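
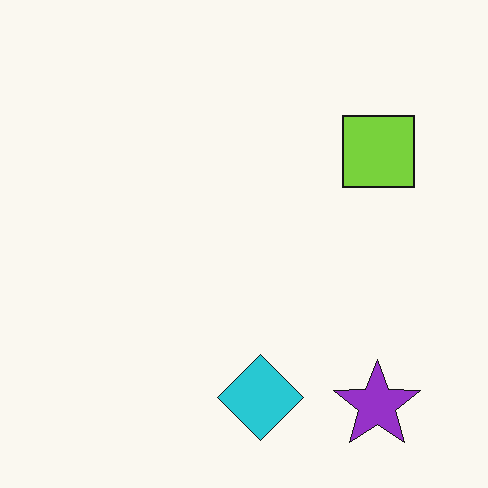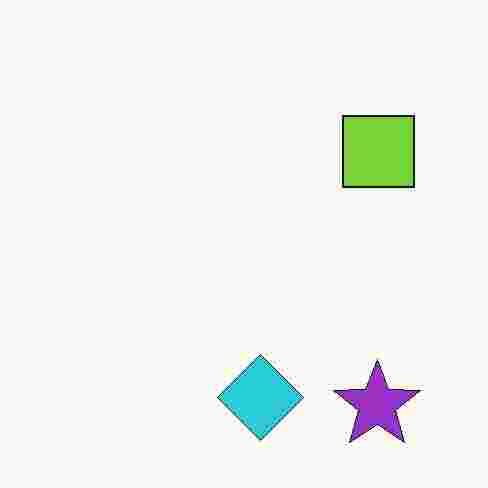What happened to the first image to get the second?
This is the original image degraded with heavy JPEG compression.

Blocky 8×8 compression artifacts appear around shape edges and the flat background shows ringing — characteristic JPEG degradation.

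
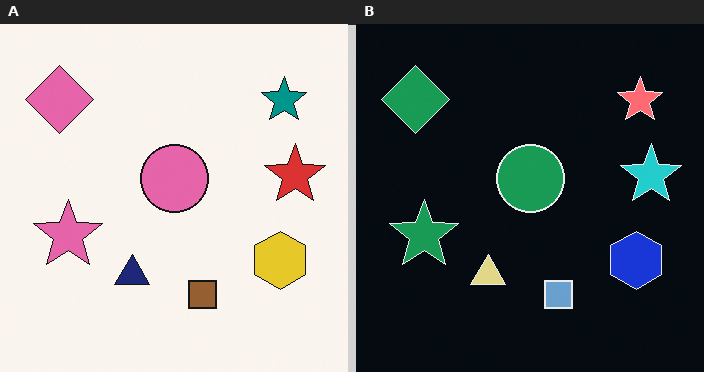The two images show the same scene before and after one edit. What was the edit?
Color-inverted (negative).

The light background has become dark and every shape's color is its complement — a photographic negative.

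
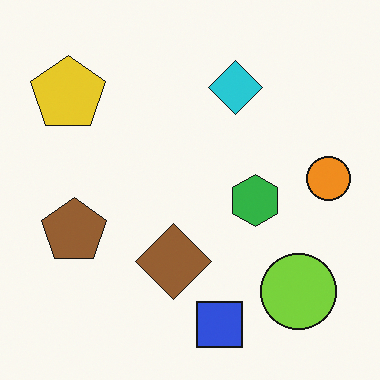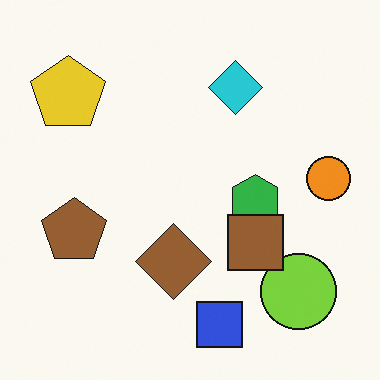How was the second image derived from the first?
The transformation is: overlaid with an additional brown square.

A brown square appears in the second image that is absent from the first.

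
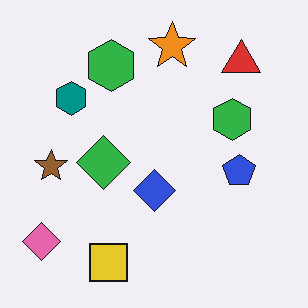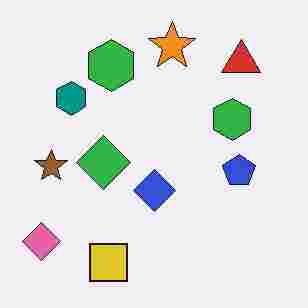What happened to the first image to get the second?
The image was heavily JPEG-compressed with obvious blocking artifacts.

Blocky 8×8 compression artifacts appear around shape edges and the flat background shows ringing — characteristic JPEG degradation.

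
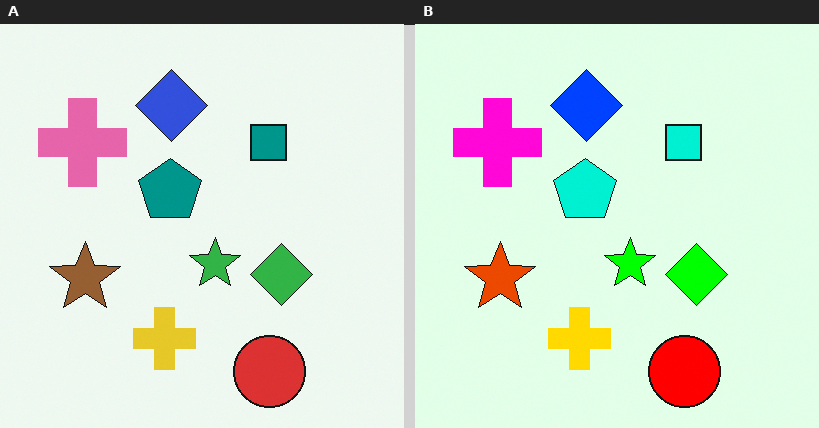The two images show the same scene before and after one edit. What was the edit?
The image was made much more vivid (saturation change).

All colors are more vivid — a global saturation change.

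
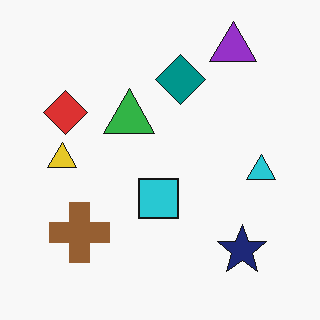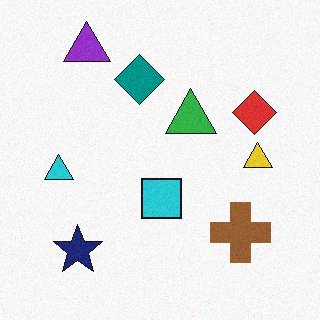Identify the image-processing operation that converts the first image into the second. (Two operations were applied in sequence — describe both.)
It was flipped horizontally (left ↔ right), then degraded with a light layer of grain.

The cyan triangle is in the right of the first image and the left of the second — shapes on opposite sides of the vertical midline have swapped in a mirror flip. Random speckle covers the whole image, including the flat background.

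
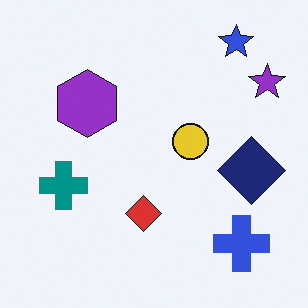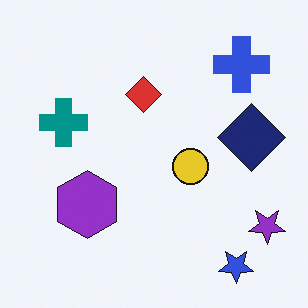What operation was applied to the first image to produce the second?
The transformation is: flipped vertically (top ↔ bottom).

The blue star is in the top-right of the first image and the bottom-right of the second — shapes on opposite sides of the horizontal midline have swapped in a mirror flip.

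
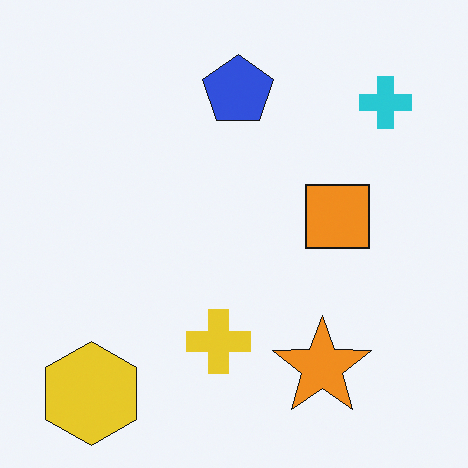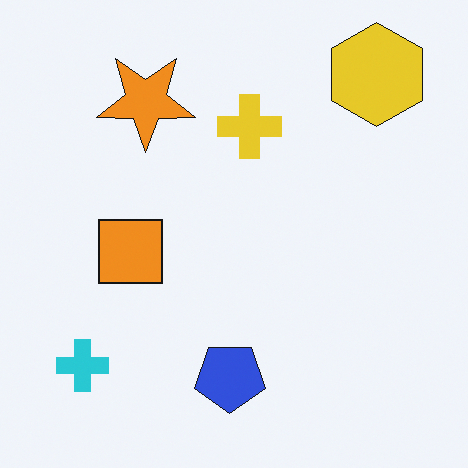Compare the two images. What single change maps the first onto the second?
The transformation is: rotated 180°.

The yellow hexagon sits in the bottom-left of the first image and the top-right of the second — consistent with a whole-image 180° rotation.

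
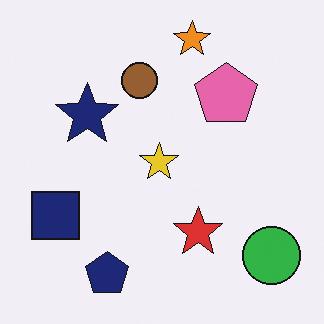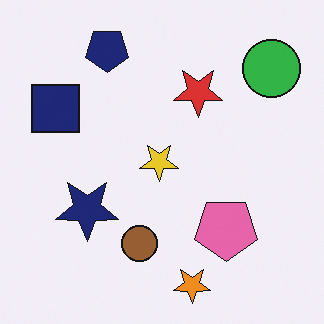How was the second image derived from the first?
The second image is the first flipped vertically (top ↔ bottom).

The orange star is in the top of the first image and the bottom of the second — shapes on opposite sides of the horizontal midline have swapped in a mirror flip.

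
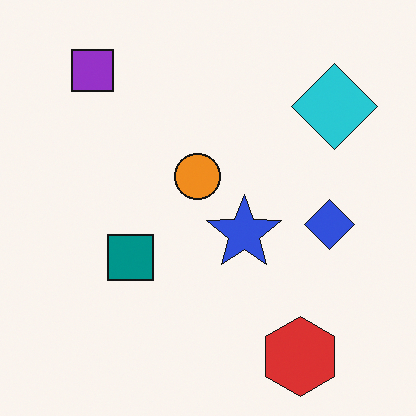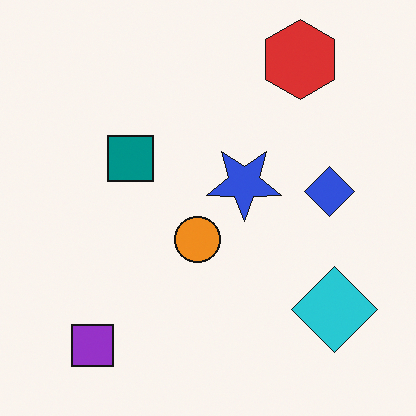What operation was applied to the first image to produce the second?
Flipped vertically (top ↔ bottom).

The red hexagon is in the bottom-right of the first image and the top-right of the second — shapes on opposite sides of the horizontal midline have swapped in a mirror flip.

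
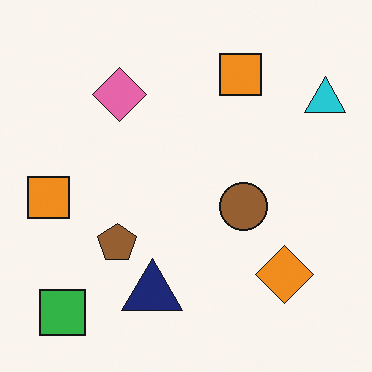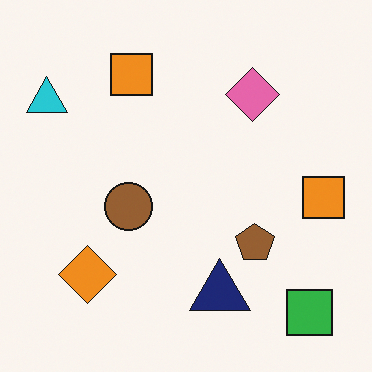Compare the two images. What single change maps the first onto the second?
This is the original image flipped horizontally (left ↔ right).

The cyan triangle is in the top-right of the first image and the top-left of the second — shapes on opposite sides of the vertical midline have swapped in a mirror flip.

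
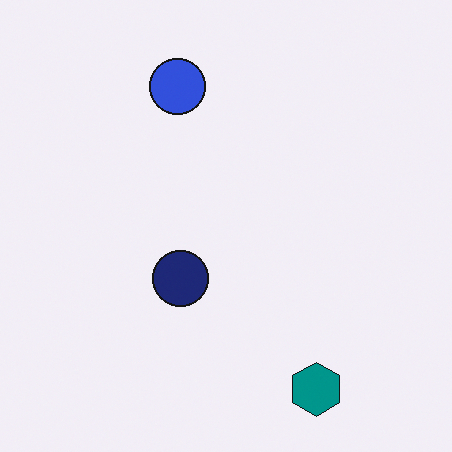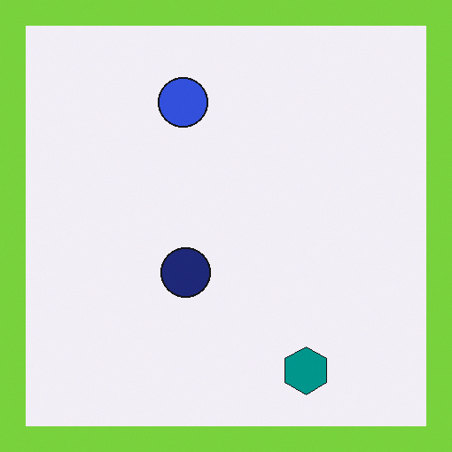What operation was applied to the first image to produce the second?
Framed with a lime border.

A solid lime frame runs around the edge of the second image, with the content slightly shrunk inside it.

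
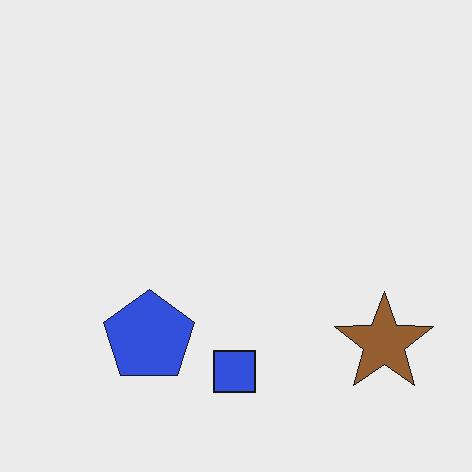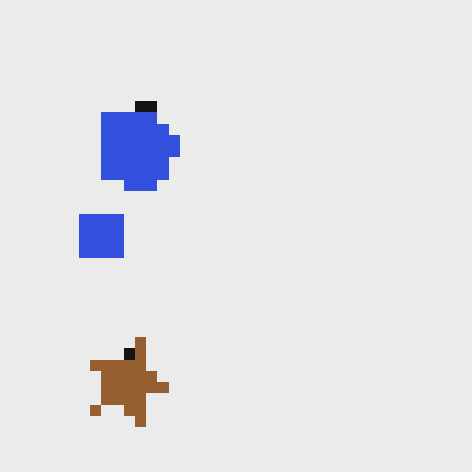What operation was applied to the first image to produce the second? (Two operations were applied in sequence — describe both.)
This is the original image rotated 90° clockwise, then heavily pixelated into large blocks.

The brown star sits in the bottom-right of the first image and the bottom-left of the second — consistent with a whole-image 90° clockwise rotation. Shapes are reduced to large square blocks; fine edges and outlines are lost — a downscale-then-upscale (mosaic) effect.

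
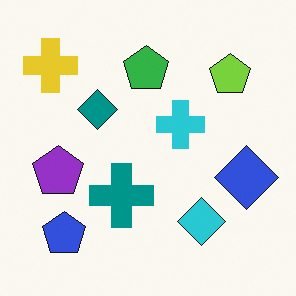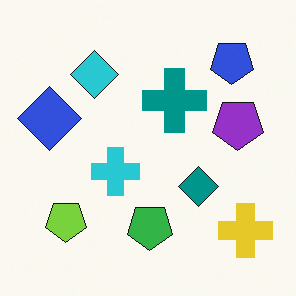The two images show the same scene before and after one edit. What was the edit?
It was rotated 180°.

The yellow cross sits in the top-left of the first image and the bottom-right of the second — consistent with a whole-image 180° rotation.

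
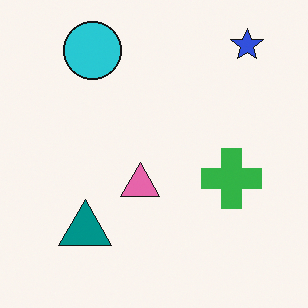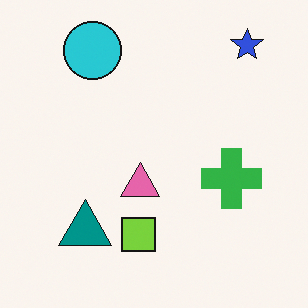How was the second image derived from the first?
This is the original image overlaid with an additional lime square.

A lime square appears in the second image that is absent from the first.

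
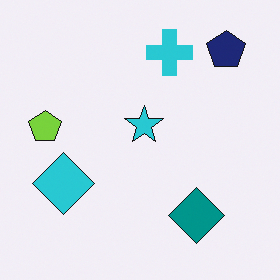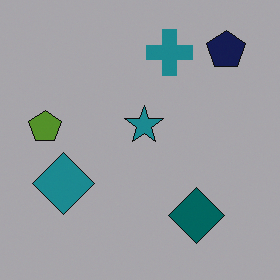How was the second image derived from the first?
This is the original image noticeably darkened.

Every pixel — background and shapes alike — is uniformly darkened.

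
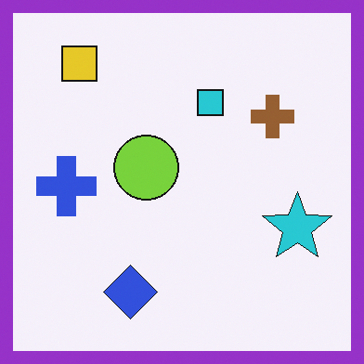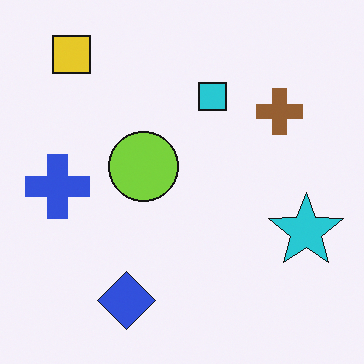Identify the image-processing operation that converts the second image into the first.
The first image is the second framed with a purple border.

A solid purple frame runs around the edge of the first image, with the content slightly shrunk inside it.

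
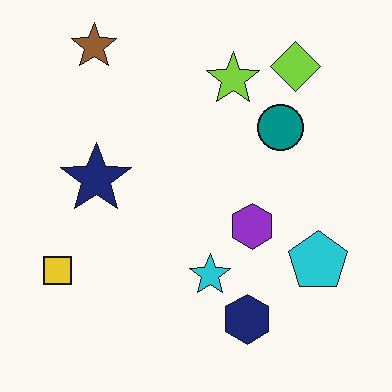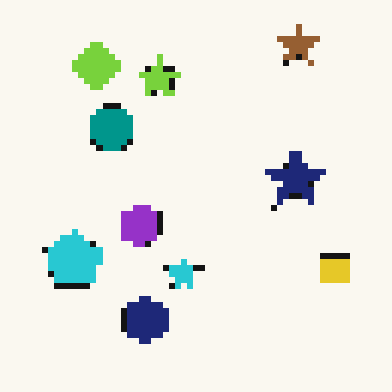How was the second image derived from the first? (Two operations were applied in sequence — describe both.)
The image was flipped horizontally (left ↔ right), then pixelated into visible square blocks.

The yellow square is in the bottom-left of the first image and the bottom-right of the second — shapes on opposite sides of the vertical midline have swapped in a mirror flip. Shapes are reduced to large square blocks; fine edges and outlines are lost — a downscale-then-upscale (mosaic) effect.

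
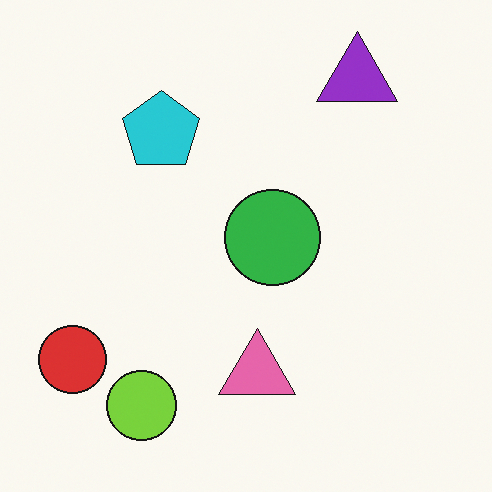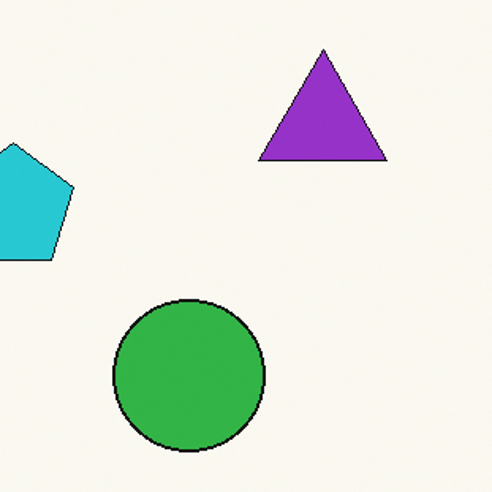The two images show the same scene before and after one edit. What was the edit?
The second image is the first cropped slightly and scaled back up.

The visible shapes are larger and the field of view is narrower; shapes near the original edges may be partly or wholly outside the frame — a crop-and-rescale.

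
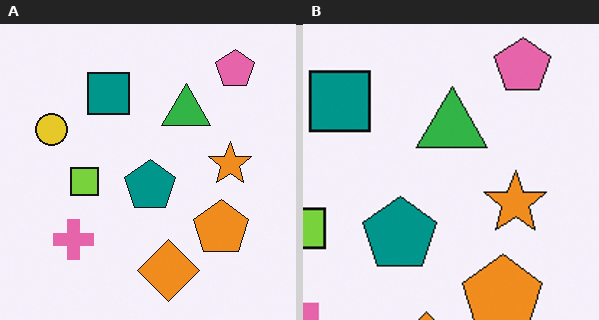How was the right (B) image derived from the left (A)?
Cropped to a modestly smaller region and rescaled.

The visible shapes are larger and the field of view is narrower; shapes near the original edges may be partly or wholly outside the frame — a crop-and-rescale.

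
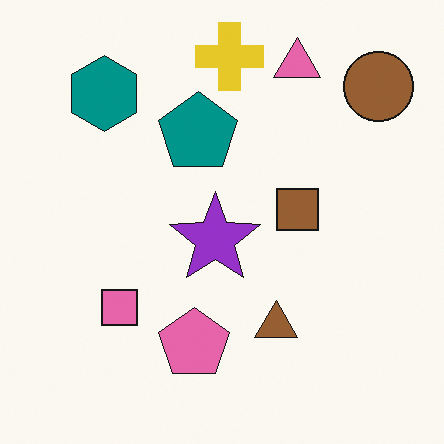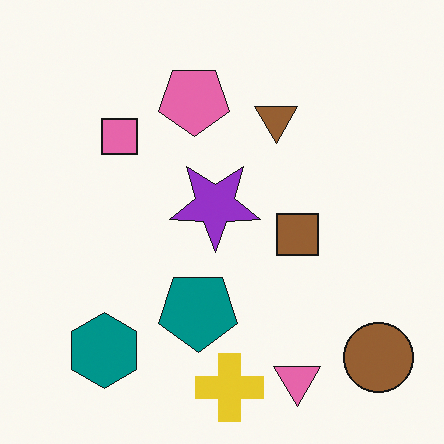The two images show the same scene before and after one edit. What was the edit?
The image was flipped vertically (top ↔ bottom).

The yellow cross is in the top of the first image and the bottom of the second — shapes on opposite sides of the horizontal midline have swapped in a mirror flip.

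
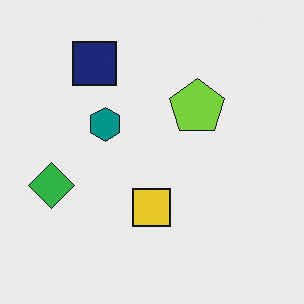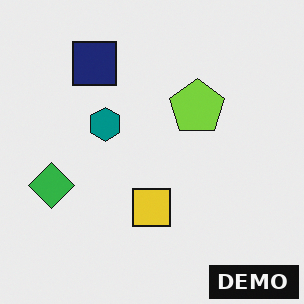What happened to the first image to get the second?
It was watermarked with the text "DEMO" in the lower-right corner.

A dark label reading "DEMO" appears in the lower-right corner.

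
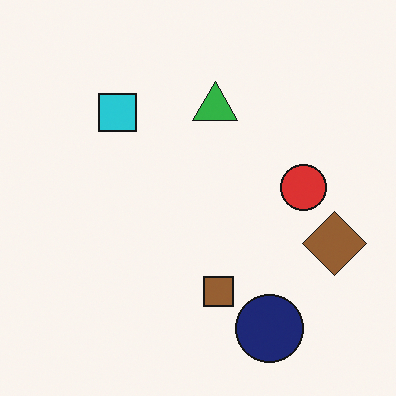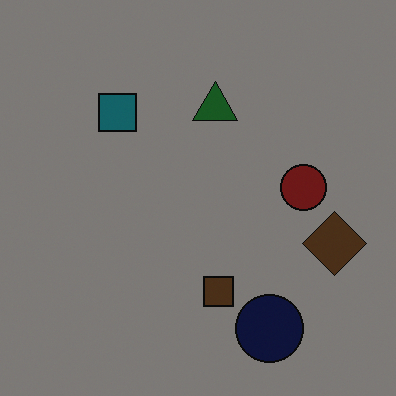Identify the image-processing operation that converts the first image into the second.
The image was substantially darkened.

Every pixel — background and shapes alike — is uniformly darkened.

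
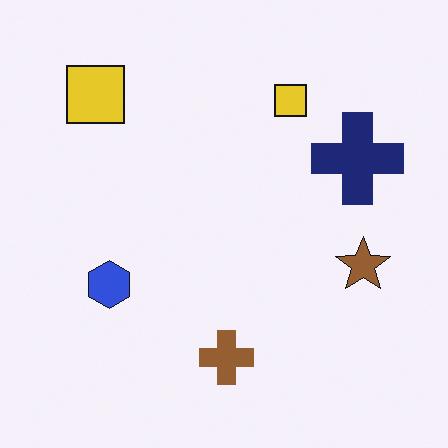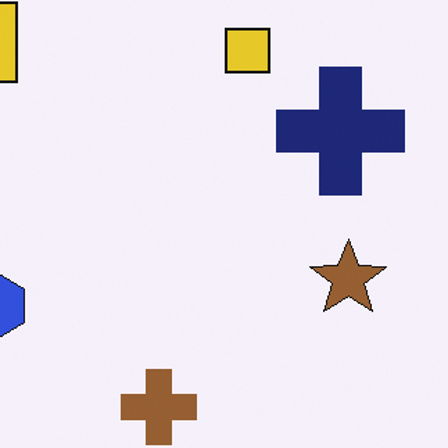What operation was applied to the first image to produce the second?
It was cropped to a modestly smaller region and rescaled.

The visible shapes are larger and the field of view is narrower; shapes near the original edges may be partly or wholly outside the frame — a crop-and-rescale.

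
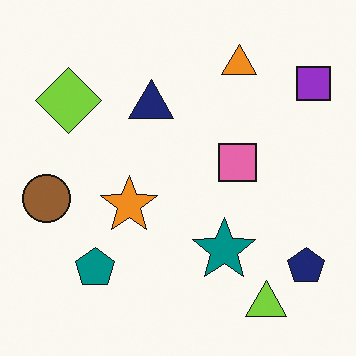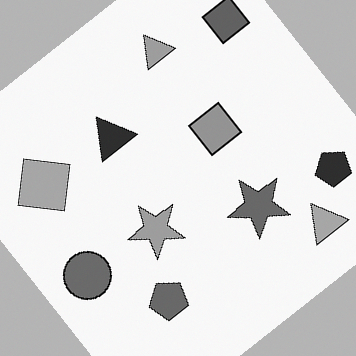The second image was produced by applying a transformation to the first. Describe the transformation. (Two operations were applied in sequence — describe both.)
This is the original image converted to grayscale, then rotated counter-clockwise by a large amount — several tens of degrees.

All color is removed — every shape is now a shade of grey. Every shape is tilted by the same angle and the image corners show triangular fill wedges — a whole-image rotation by a non-right angle.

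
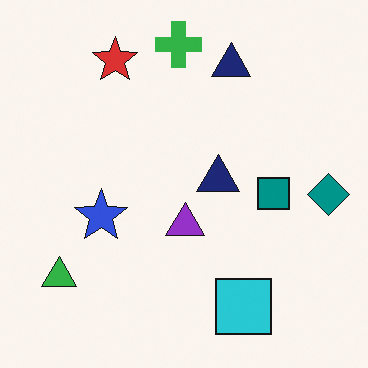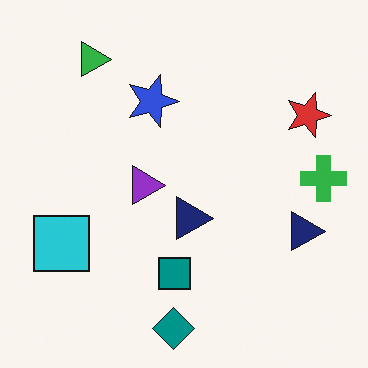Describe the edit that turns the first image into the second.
The transformation is: rotated 90° clockwise.

The green triangle sits in the bottom-left of the first image and the top-left of the second — consistent with a whole-image 90° clockwise rotation.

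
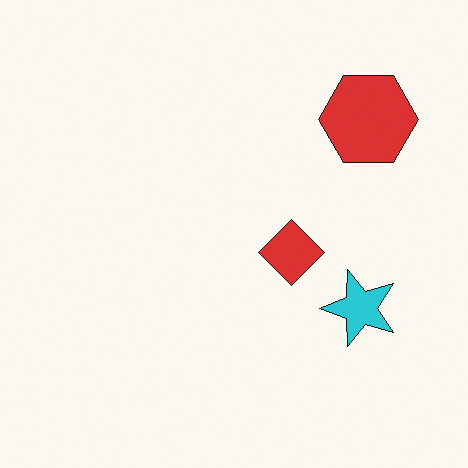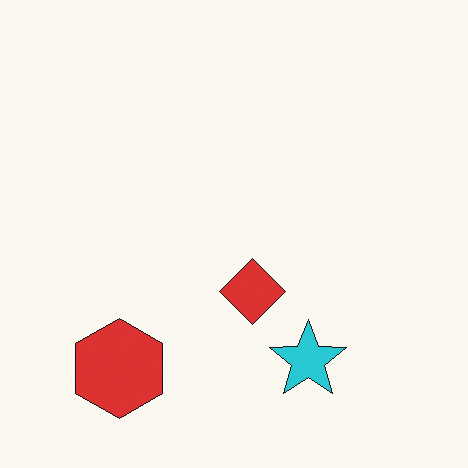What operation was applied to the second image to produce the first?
The image was transposed (reflected across the top-left ↔ bottom-right diagonal).

Shapes have swapped their row and column positions — what was in the top-right is now in the bottom-left — a diagonal reflection.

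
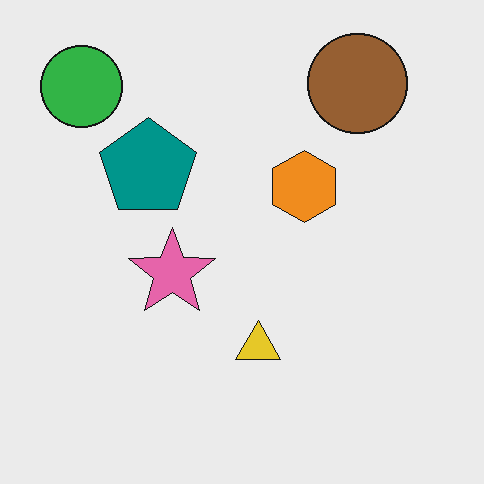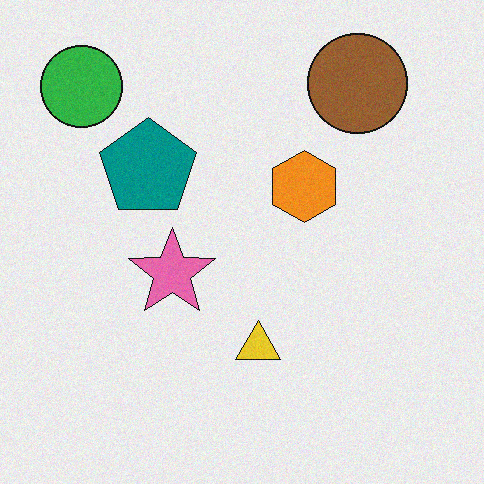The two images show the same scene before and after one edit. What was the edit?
The image was degraded with a light layer of grain.

Random speckle covers the whole image, including the flat background.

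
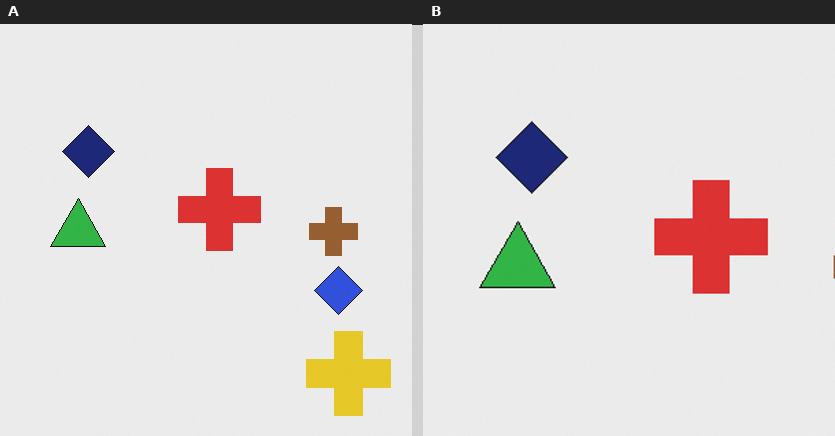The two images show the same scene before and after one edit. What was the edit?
The transformation is: cropped slightly and scaled back up.

The visible shapes are larger and the field of view is narrower; shapes near the original edges may be partly or wholly outside the frame — a crop-and-rescale.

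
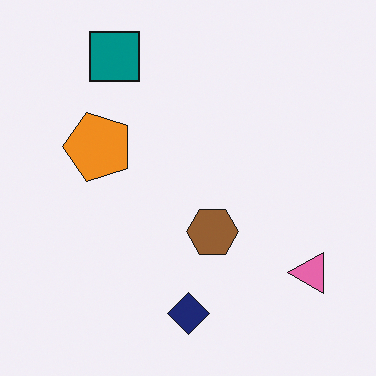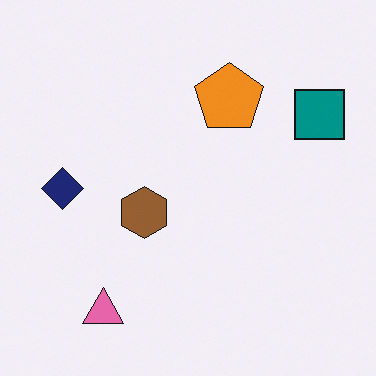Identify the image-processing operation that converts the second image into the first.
The image was rotated 90° counter-clockwise.

The teal square sits in the top-right of the second image and the top-left of the first — consistent with a whole-image 90° counter-clockwise rotation.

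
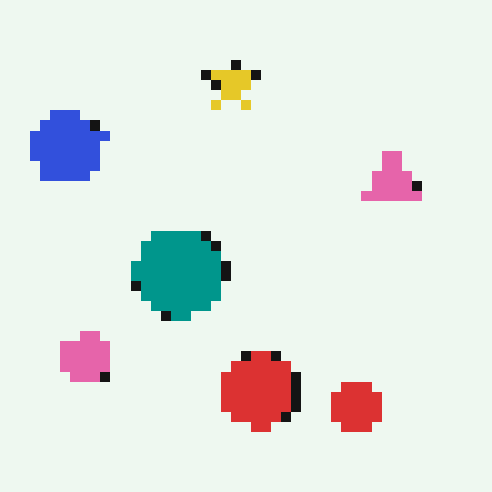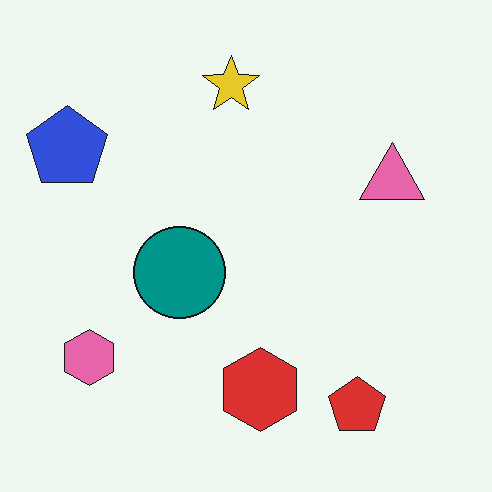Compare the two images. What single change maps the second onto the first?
The transformation is: heavily pixelated into large blocks.

Shapes are reduced to large square blocks; fine edges and outlines are lost — a downscale-then-upscale (mosaic) effect.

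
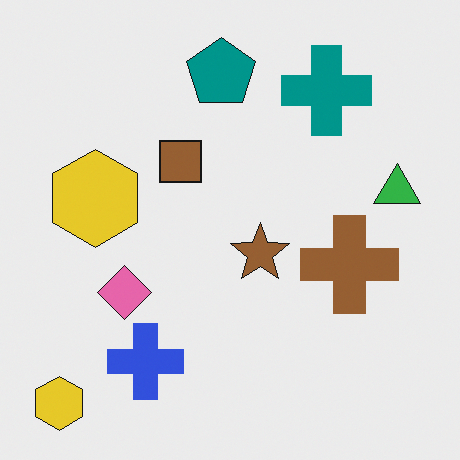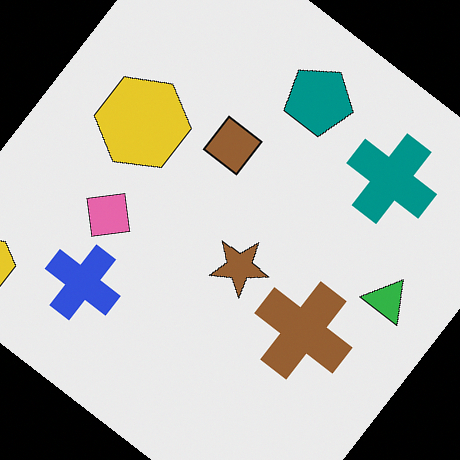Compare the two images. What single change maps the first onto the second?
The image was rotated clockwise by a large amount — several tens of degrees.

Every shape is tilted by the same angle and the image corners show triangular fill wedges — a whole-image rotation by a non-right angle.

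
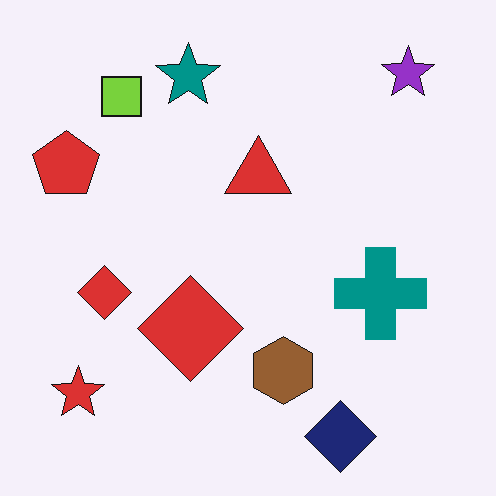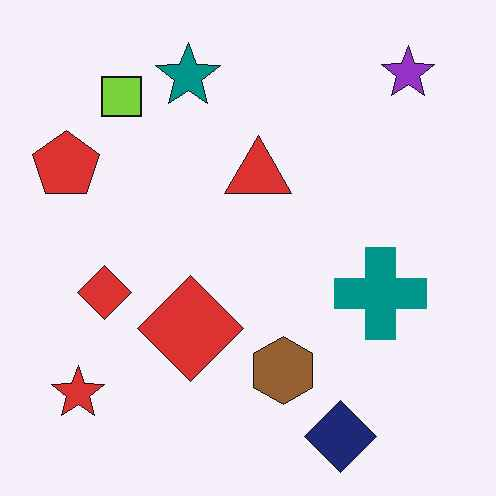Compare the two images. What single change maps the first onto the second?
This is the original image JPEG-compressed with visible artifacts.

Blocky 8×8 compression artifacts appear around shape edges and the flat background shows ringing — characteristic JPEG degradation.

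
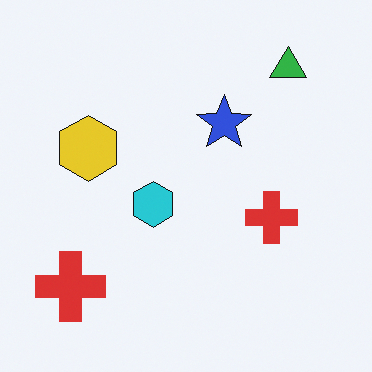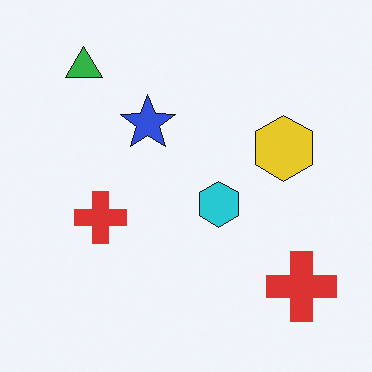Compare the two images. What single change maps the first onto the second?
The transformation is: flipped horizontally (left ↔ right).

The green triangle is in the top-right of the first image and the top-left of the second — shapes on opposite sides of the vertical midline have swapped in a mirror flip.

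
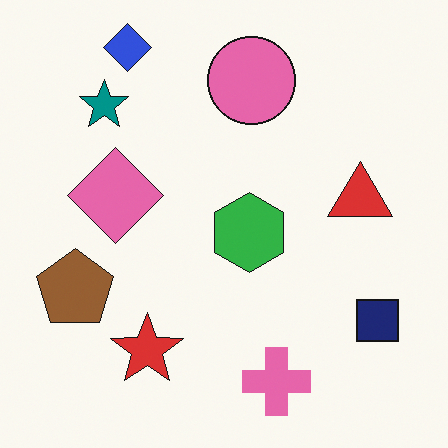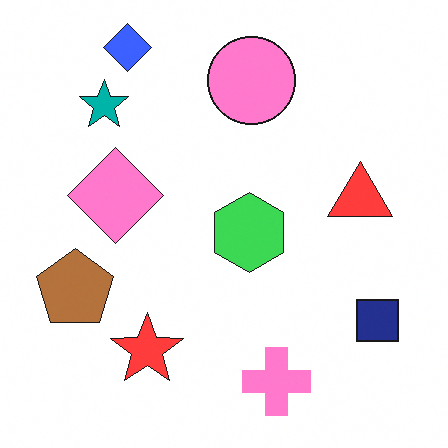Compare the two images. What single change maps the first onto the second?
The second image is the first brightened a little.

Every pixel — background and shapes alike — is uniformly brightened.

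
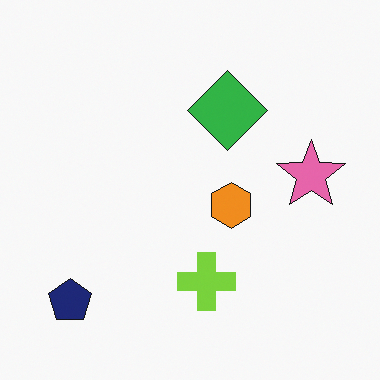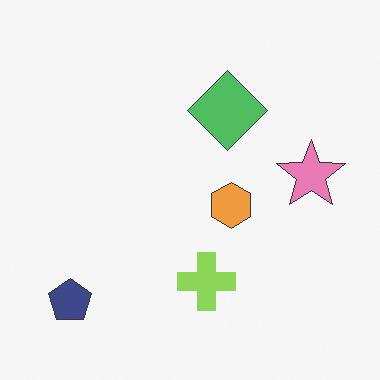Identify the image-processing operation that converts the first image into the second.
Given slightly reduced contrast.

Tones are pushed toward mid-grey across the whole image — a global contrast change.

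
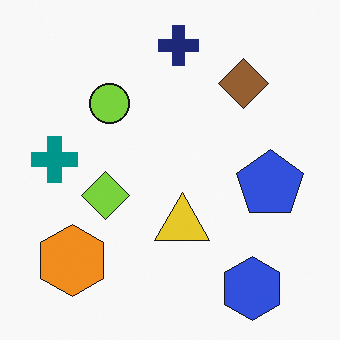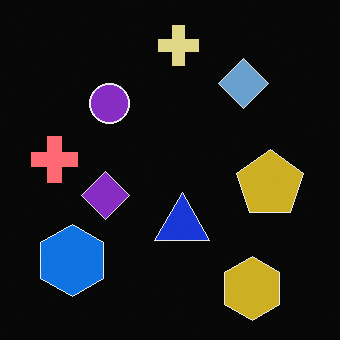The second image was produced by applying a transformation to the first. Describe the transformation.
The image was color-inverted (negative).

The light background has become dark and every shape's color is its complement — a photographic negative.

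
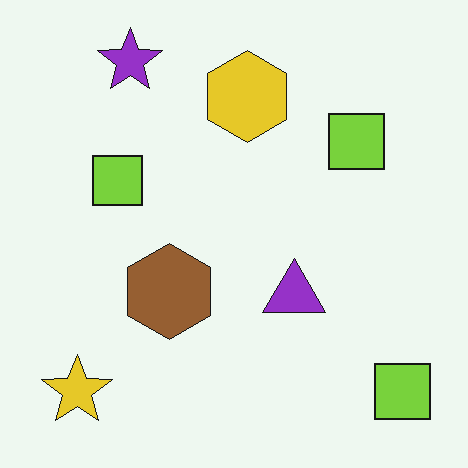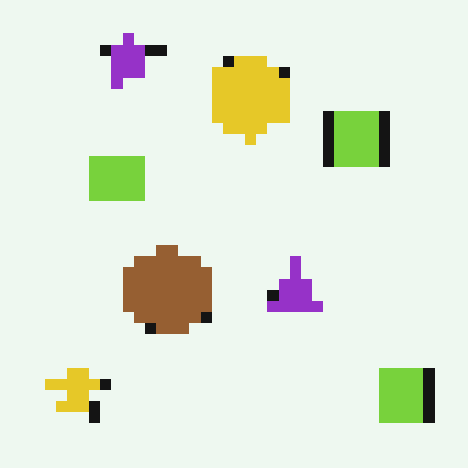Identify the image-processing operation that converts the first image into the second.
The image was heavily pixelated into large blocks.

Shapes are reduced to large square blocks; fine edges and outlines are lost — a downscale-then-upscale (mosaic) effect.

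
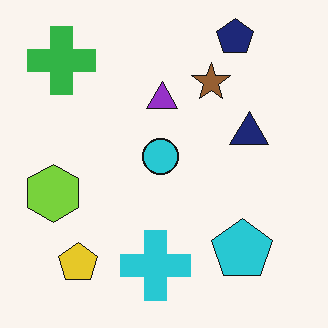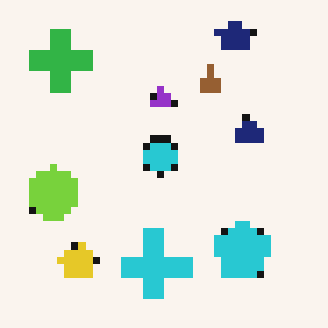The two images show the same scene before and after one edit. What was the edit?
It was moderately pixelated.

Shapes are reduced to large square blocks; fine edges and outlines are lost — a downscale-then-upscale (mosaic) effect.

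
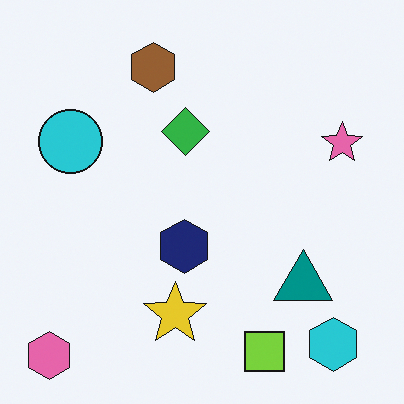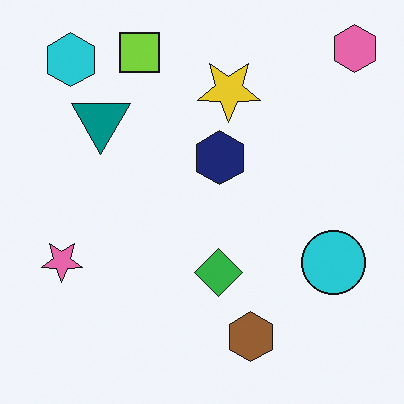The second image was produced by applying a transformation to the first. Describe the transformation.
It was rotated 180°.

The pink hexagon sits in the bottom-left of the first image and the top-right of the second — consistent with a whole-image 180° rotation.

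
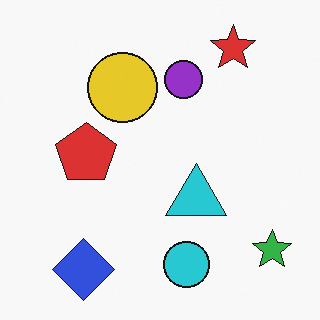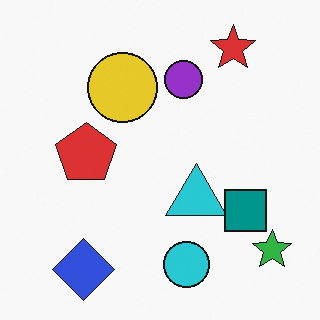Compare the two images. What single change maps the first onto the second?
It was overlaid with an additional teal square.

A teal square appears in the second image that is absent from the first.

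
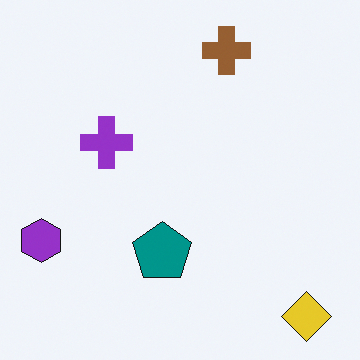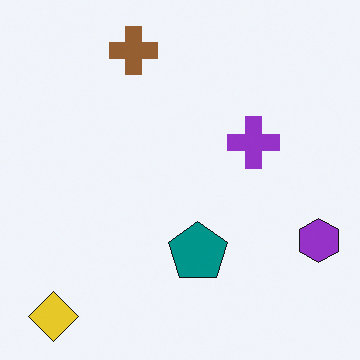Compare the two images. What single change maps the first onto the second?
This is the original image flipped horizontally (left ↔ right).

The purple hexagon is in the left of the first image and the right of the second — shapes on opposite sides of the vertical midline have swapped in a mirror flip.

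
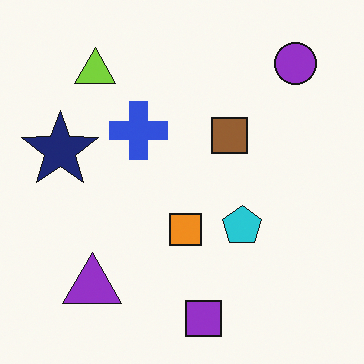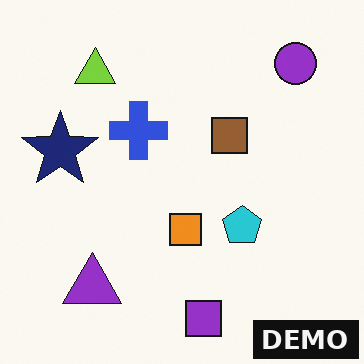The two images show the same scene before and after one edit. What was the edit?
Watermarked with the text "DEMO" in the lower-right corner.

A dark label reading "DEMO" appears in the lower-right corner.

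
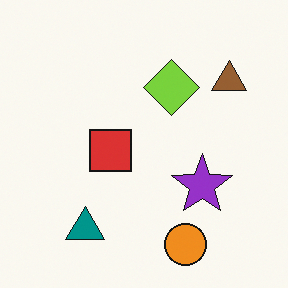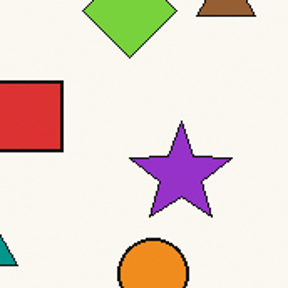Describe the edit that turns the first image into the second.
The second image is the first cropped to a noticeably smaller region and rescaled.

The visible shapes are larger and the field of view is narrower; shapes near the original edges may be partly or wholly outside the frame — a crop-and-rescale.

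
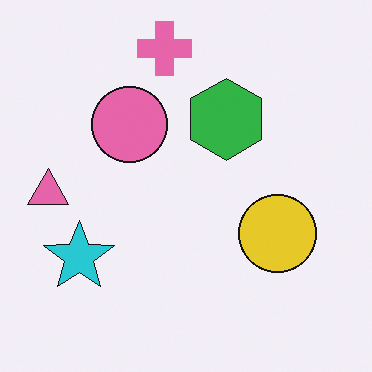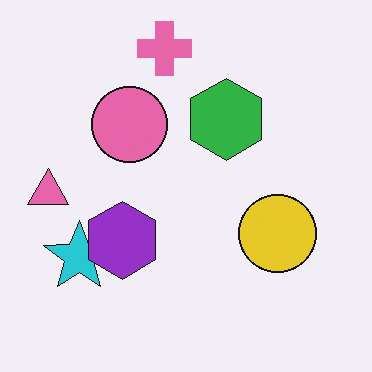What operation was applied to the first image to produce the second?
Overlaid with an additional purple hexagon.

A purple hexagon appears in the second image that is absent from the first.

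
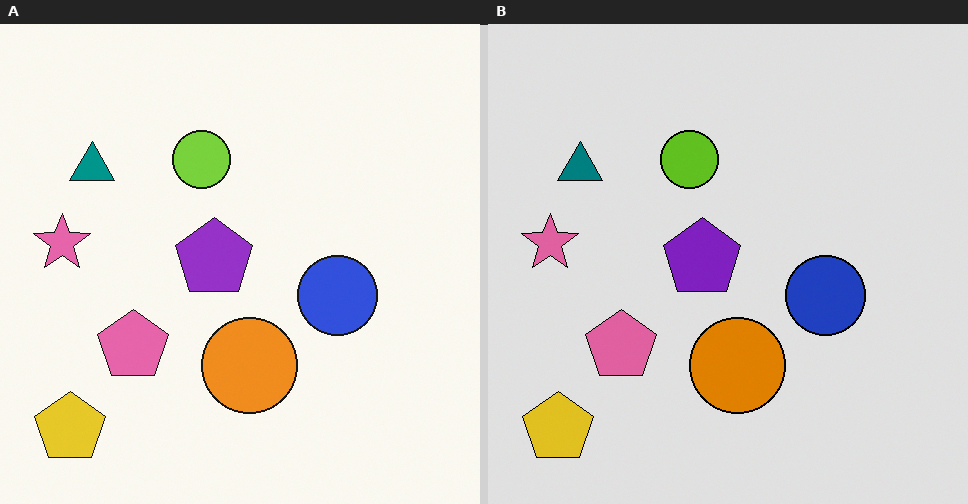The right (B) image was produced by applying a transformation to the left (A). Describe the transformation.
The right (B) image is the left (A) posterized to a reduced palette.

Each flat color has snapped to a coarser quantized level — most visibly, the near-white background has dropped to a flat grey.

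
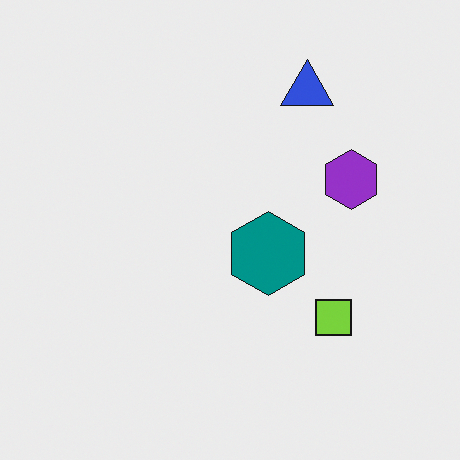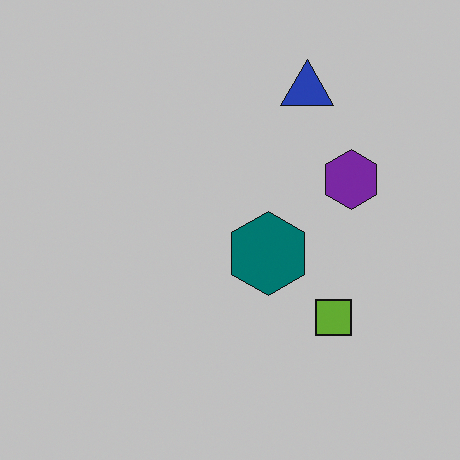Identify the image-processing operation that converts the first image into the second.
The image was slightly darkened.

Every pixel — background and shapes alike — is uniformly darkened.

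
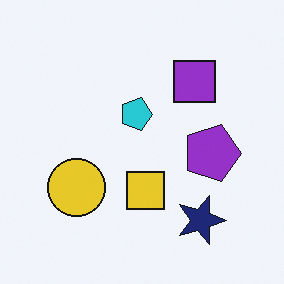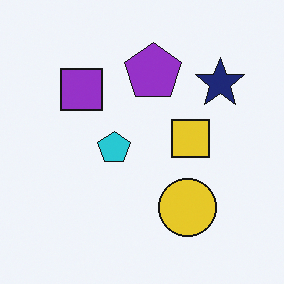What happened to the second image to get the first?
Rotated 90° clockwise.

The navy star sits in the top-right of the second image and the bottom-right of the first — consistent with a whole-image 90° clockwise rotation.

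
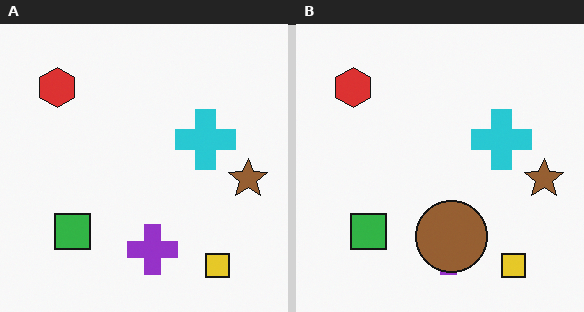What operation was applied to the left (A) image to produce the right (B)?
Overlaid with an additional brown circle.

A brown circle appears in the right (B) image that is absent from the left (A).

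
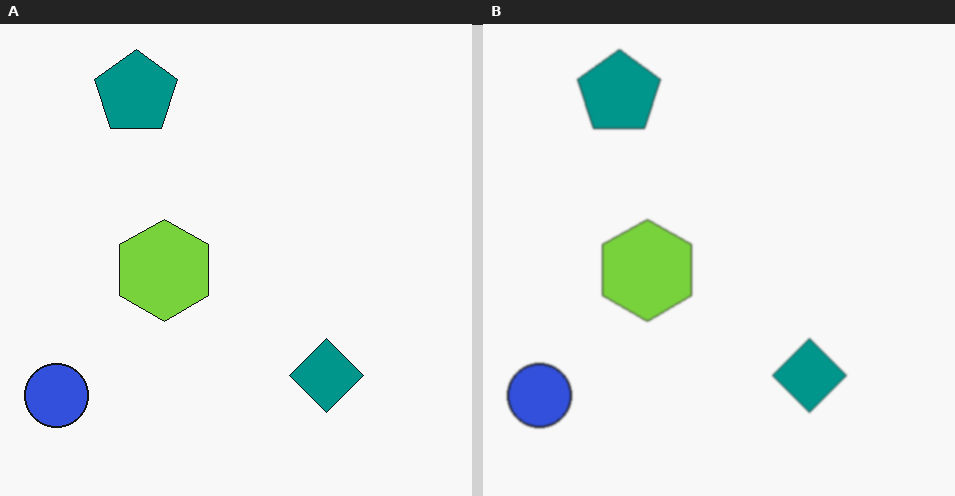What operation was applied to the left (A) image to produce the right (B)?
The image was lightly blurred.

Shape edges and outlines are uniformly softened across the whole image.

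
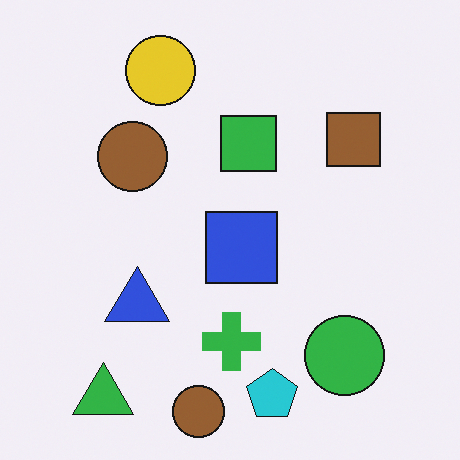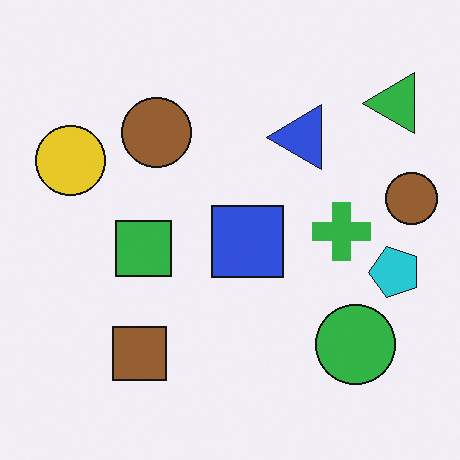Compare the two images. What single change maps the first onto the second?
The transformation is: transposed (reflected across the top-left ↔ bottom-right diagonal).

Shapes have swapped their row and column positions — what was in the top-right is now in the bottom-left — a diagonal reflection.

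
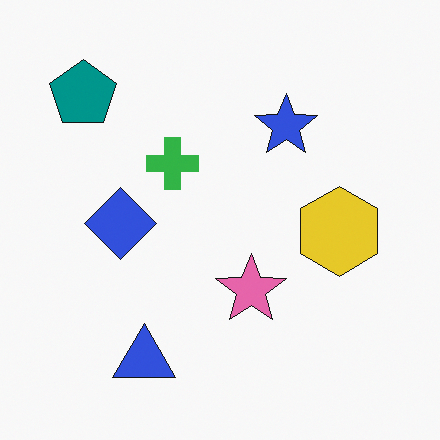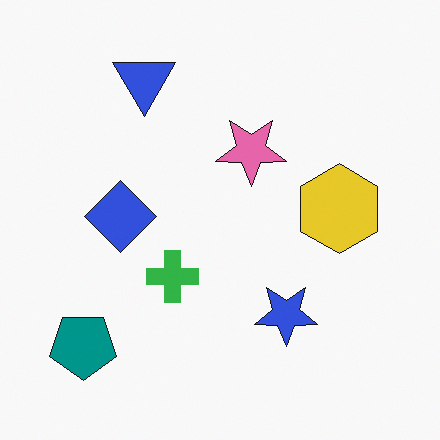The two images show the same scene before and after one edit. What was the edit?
The second image is the first flipped vertically (top ↔ bottom).

The blue triangle is in the bottom-left of the first image and the top-left of the second — shapes on opposite sides of the horizontal midline have swapped in a mirror flip.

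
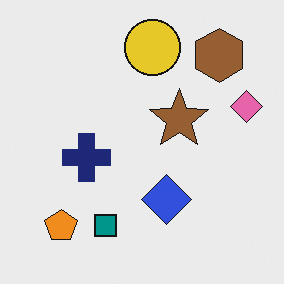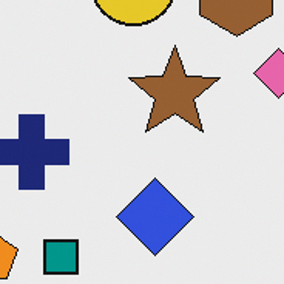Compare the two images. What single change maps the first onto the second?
The image was cropped slightly and scaled back up.

The visible shapes are larger and the field of view is narrower; shapes near the original edges may be partly or wholly outside the frame — a crop-and-rescale.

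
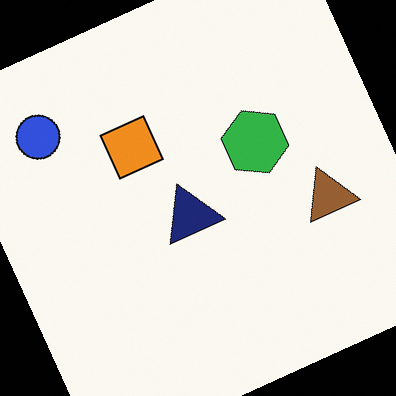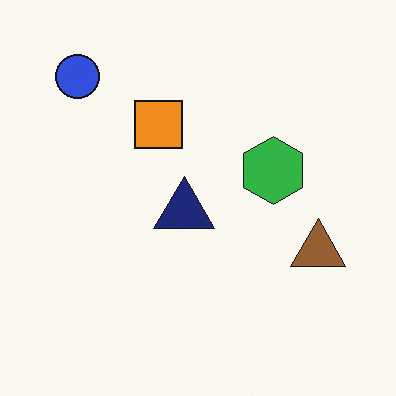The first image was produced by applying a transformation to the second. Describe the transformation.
The image was rotated counter-clockwise by a moderate amount.

Every shape is tilted by the same angle and the image corners show triangular fill wedges — a whole-image rotation by a non-right angle.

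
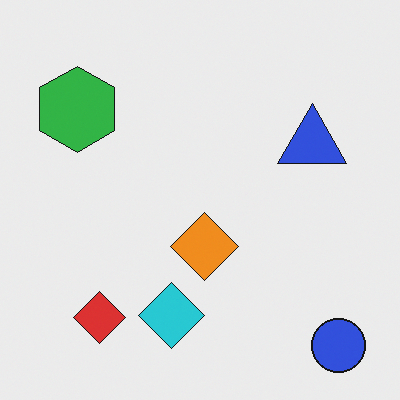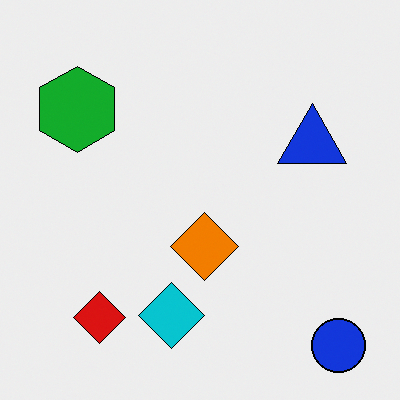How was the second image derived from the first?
This is the original image given slightly increased contrast.

Tones are pushed away from mid-grey across the whole image — a global contrast change.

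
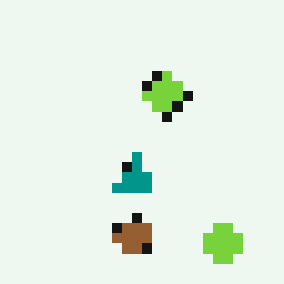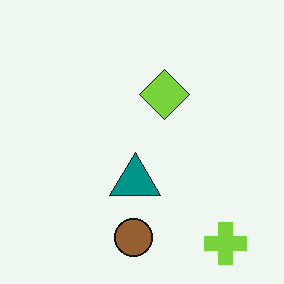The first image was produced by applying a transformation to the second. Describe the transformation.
The image was heavily pixelated into large blocks.

Shapes are reduced to large square blocks; fine edges and outlines are lost — a downscale-then-upscale (mosaic) effect.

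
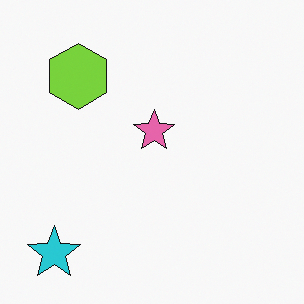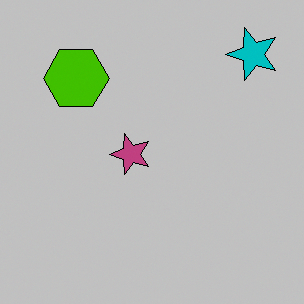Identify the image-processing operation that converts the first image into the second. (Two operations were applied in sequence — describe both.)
Transposed (reflected across the top-left ↔ bottom-right diagonal), then heavily posterized to just a handful of flat colors.

Shapes have swapped their row and column positions — what was in the top-right is now in the bottom-left — a diagonal reflection. Each flat color has snapped to a coarser quantized level — most visibly, the near-white background has dropped to a flat grey.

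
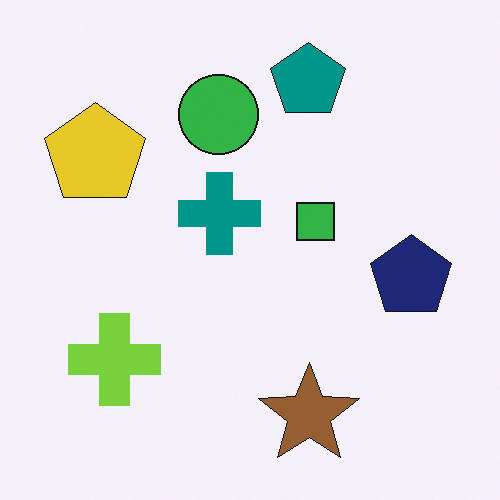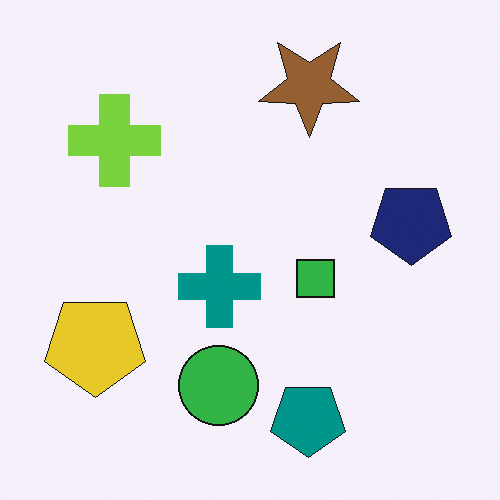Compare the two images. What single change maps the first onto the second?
The transformation is: flipped vertically (top ↔ bottom).

The teal pentagon is in the top of the first image and the bottom of the second — shapes on opposite sides of the horizontal midline have swapped in a mirror flip.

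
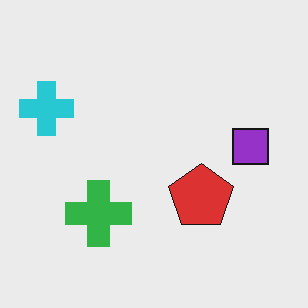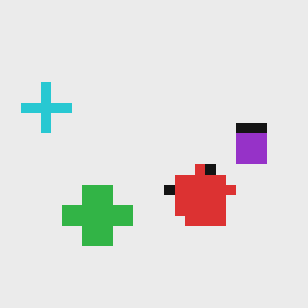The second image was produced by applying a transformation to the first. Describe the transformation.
The transformation is: coarsely pixelated.

Shapes are reduced to large square blocks; fine edges and outlines are lost — a downscale-then-upscale (mosaic) effect.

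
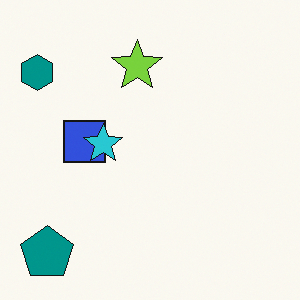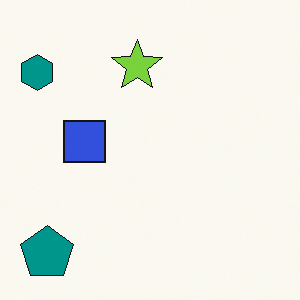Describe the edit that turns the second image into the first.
The transformation is: overlaid with an additional cyan star.

A cyan star appears in the first image that is absent from the second.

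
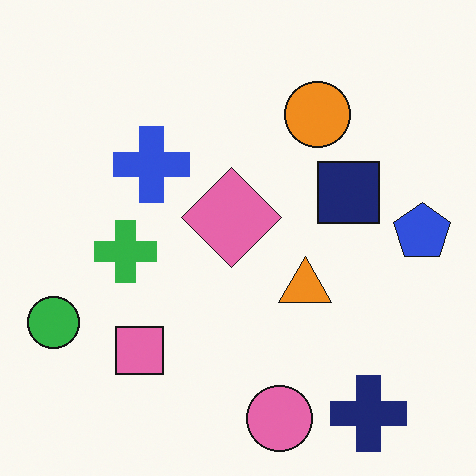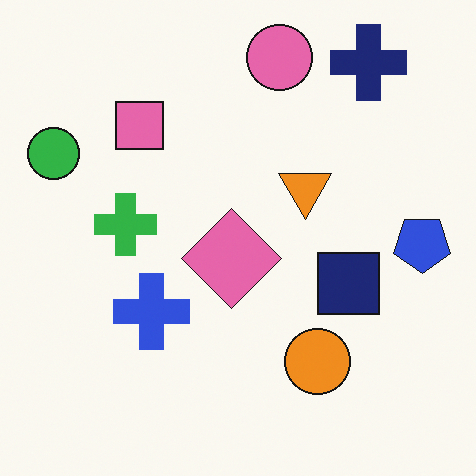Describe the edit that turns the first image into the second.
It was flipped vertically (top ↔ bottom).

The pink circle is in the bottom of the first image and the top of the second — shapes on opposite sides of the horizontal midline have swapped in a mirror flip.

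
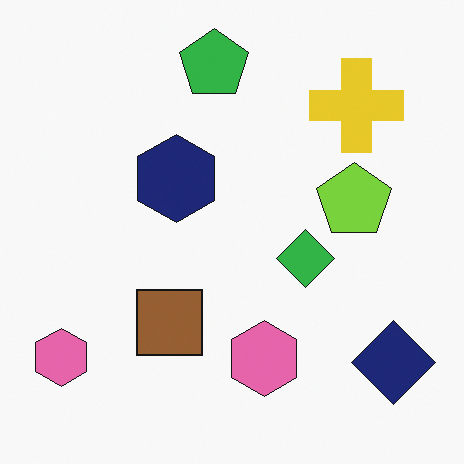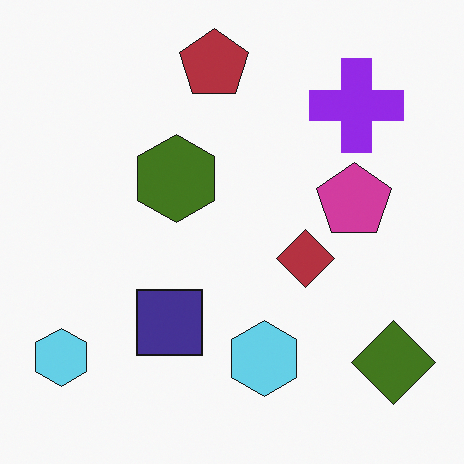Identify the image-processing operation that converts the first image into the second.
The image was hue-shifted by a large amount.

Every shape's color has rotated by the same amount around the hue wheel — a uniform hue shift.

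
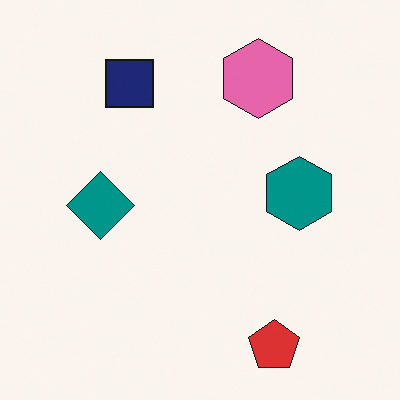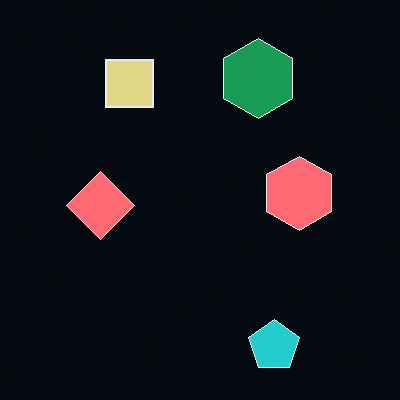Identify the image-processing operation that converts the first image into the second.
Color-inverted (negative).

The light background has become dark and every shape's color is its complement — a photographic negative.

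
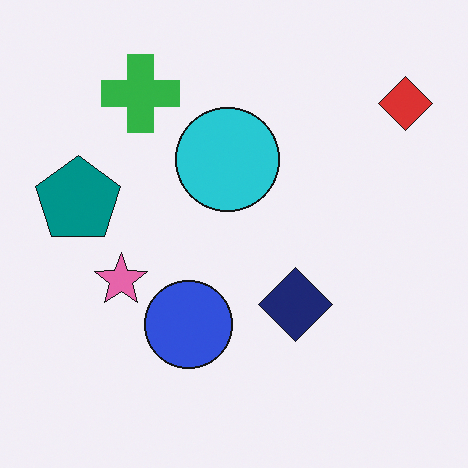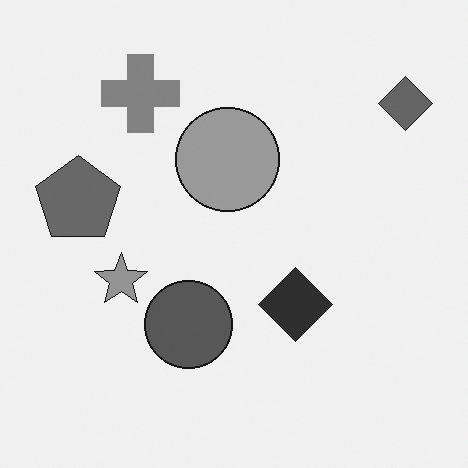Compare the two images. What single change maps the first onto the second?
The image was converted to grayscale.

All color is removed — every shape is now a shade of grey.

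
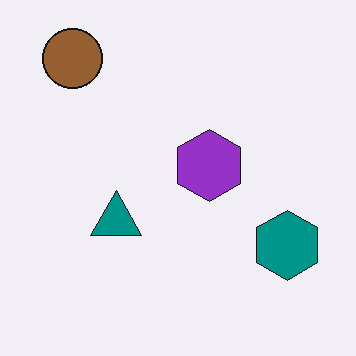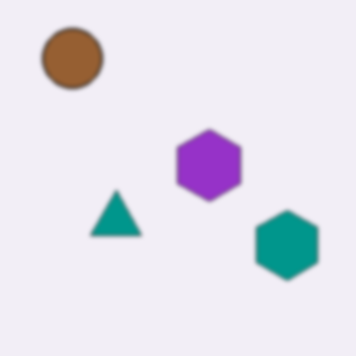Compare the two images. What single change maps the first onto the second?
It was given a subtle gaussian blur.

Shape edges and outlines are uniformly softened across the whole image.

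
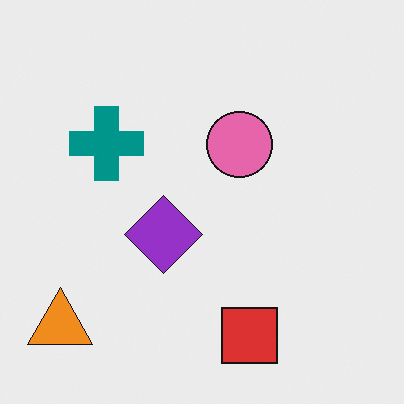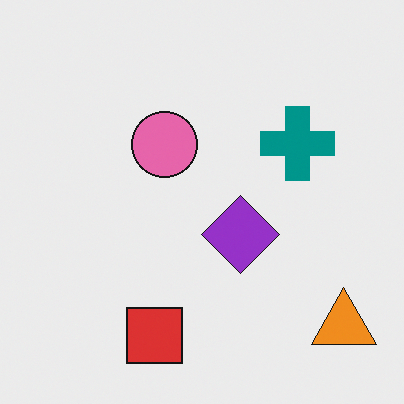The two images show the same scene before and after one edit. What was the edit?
Flipped horizontally (left ↔ right).

The orange triangle is in the bottom-left of the first image and the bottom-right of the second — shapes on opposite sides of the vertical midline have swapped in a mirror flip.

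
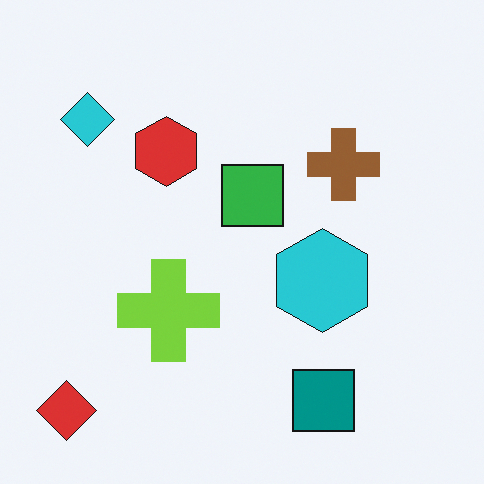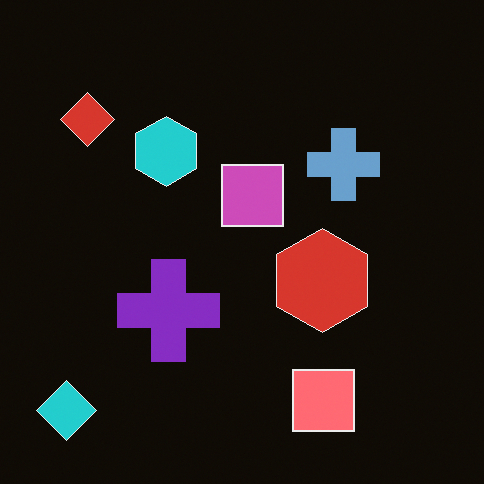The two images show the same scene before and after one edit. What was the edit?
Color-inverted (negative).

The light background has become dark and every shape's color is its complement — a photographic negative.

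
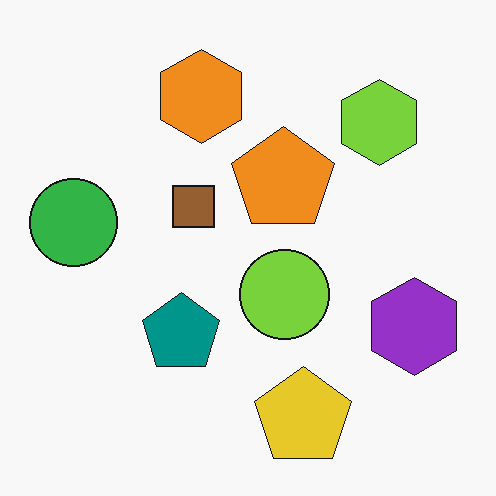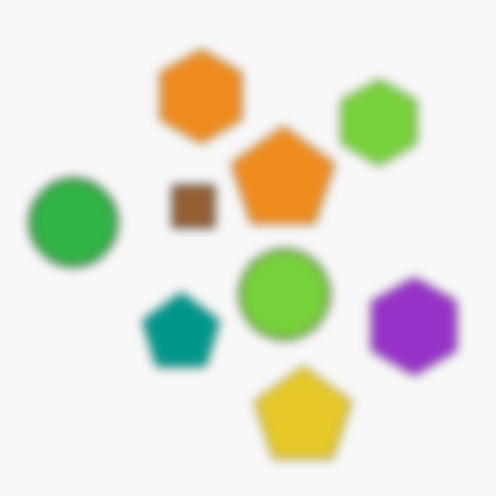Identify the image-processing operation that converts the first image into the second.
It was strongly gaussian-blurred.

Shape edges and outlines are uniformly softened across the whole image.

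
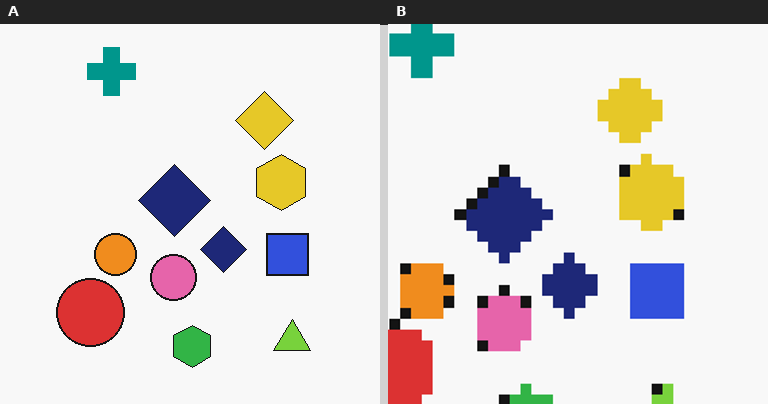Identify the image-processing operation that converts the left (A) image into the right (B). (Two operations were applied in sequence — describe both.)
This is the original image pixelated into visible square blocks, then cropped to a modestly smaller region and rescaled.

Shapes are reduced to large square blocks; fine edges and outlines are lost — a downscale-then-upscale (mosaic) effect. The visible shapes are larger and the field of view is narrower; shapes near the original edges may be partly or wholly outside the frame — a crop-and-rescale.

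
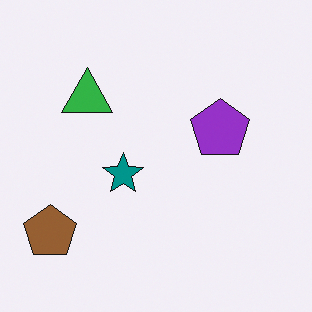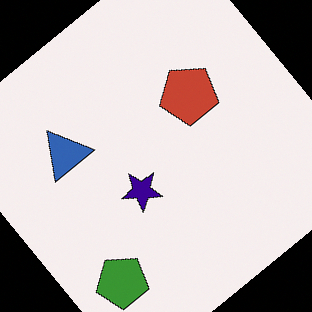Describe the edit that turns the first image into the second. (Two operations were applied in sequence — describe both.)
The second image is the first hue-shifted through roughly a third of the color wheel, then rotated counter-clockwise by a large amount — several tens of degrees.

Every shape's color has rotated by the same amount around the hue wheel — a uniform hue shift. Every shape is tilted by the same angle and the image corners show triangular fill wedges — a whole-image rotation by a non-right angle.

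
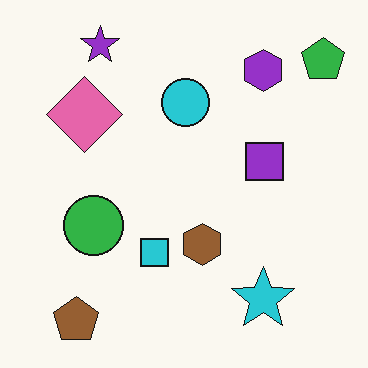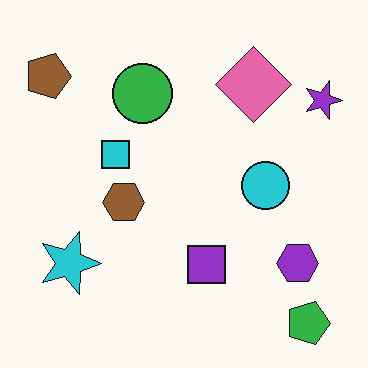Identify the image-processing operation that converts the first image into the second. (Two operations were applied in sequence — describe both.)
It was rotated 90° clockwise, then JPEG-compressed with visible artifacts.

The green pentagon sits in the top-right of the first image and the bottom-right of the second — consistent with a whole-image 90° clockwise rotation. Blocky 8×8 compression artifacts appear around shape edges and the flat background shows ringing — characteristic JPEG degradation.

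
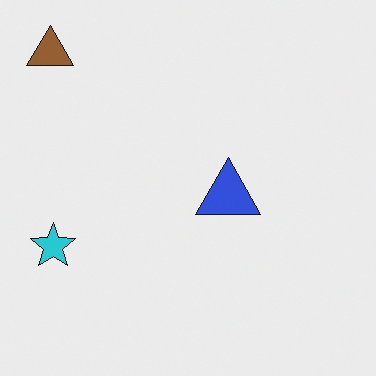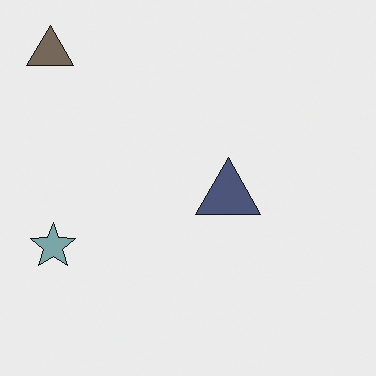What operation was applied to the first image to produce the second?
This is the original image made much more muted (saturation change).

All colors are more muted and greyish — a global saturation change.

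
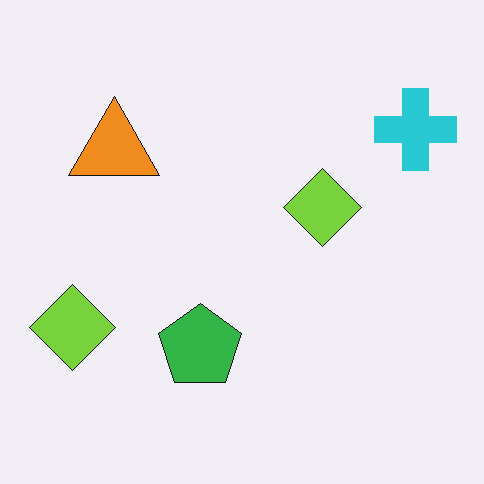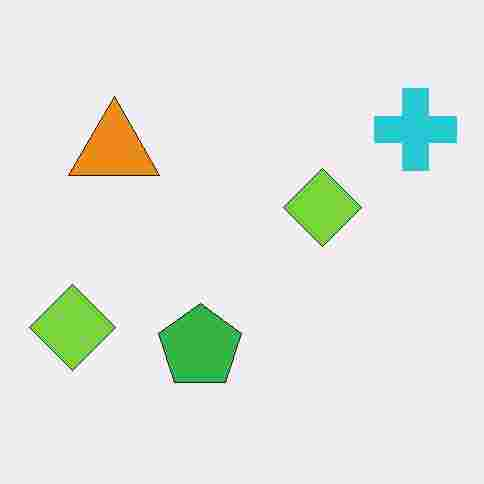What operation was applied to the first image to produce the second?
The image was degraded with heavy JPEG compression.

Blocky 8×8 compression artifacts appear around shape edges and the flat background shows ringing — characteristic JPEG degradation.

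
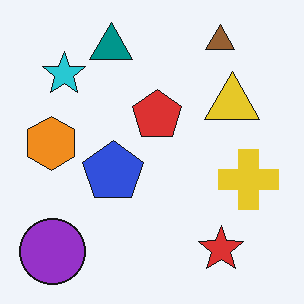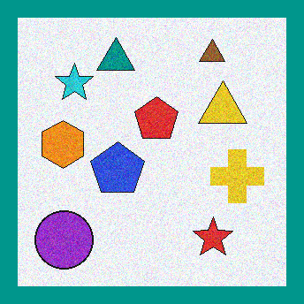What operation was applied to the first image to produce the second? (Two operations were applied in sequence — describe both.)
This is the original image degraded with moderate additive noise, then framed with a teal border.

Random speckle covers the whole image, including the flat background. A solid teal frame runs around the edge of the second image, with the content slightly shrunk inside it.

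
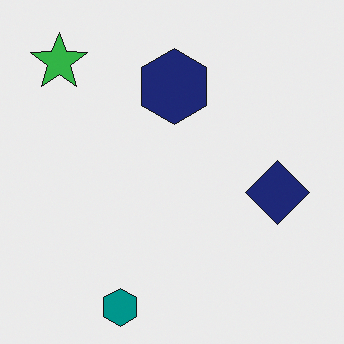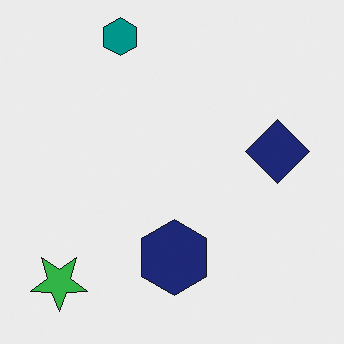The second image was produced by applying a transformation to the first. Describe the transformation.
Flipped vertically (top ↔ bottom).

The teal hexagon is in the bottom of the first image and the top of the second — shapes on opposite sides of the horizontal midline have swapped in a mirror flip.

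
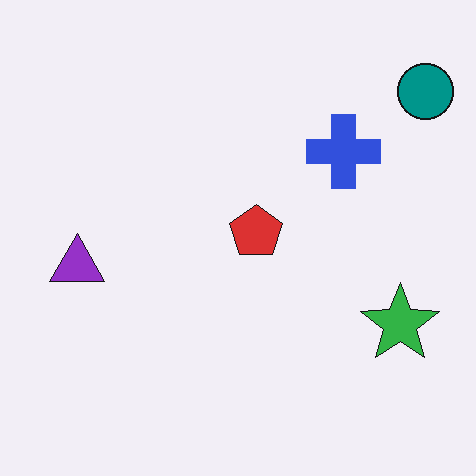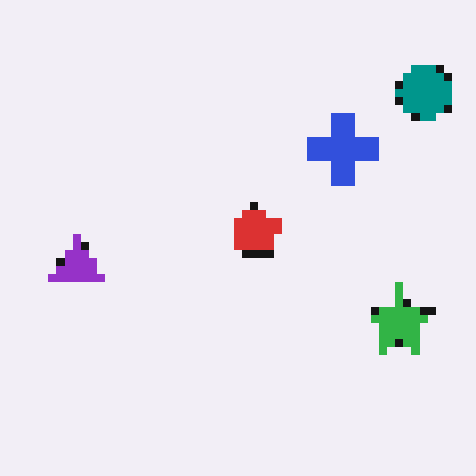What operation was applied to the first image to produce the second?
This is the original image moderately pixelated.

Shapes are reduced to large square blocks; fine edges and outlines are lost — a downscale-then-upscale (mosaic) effect.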